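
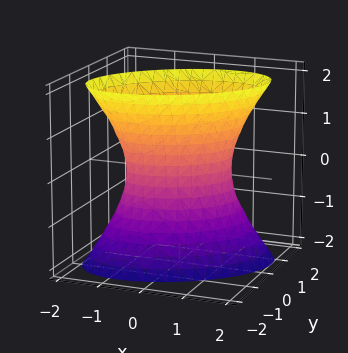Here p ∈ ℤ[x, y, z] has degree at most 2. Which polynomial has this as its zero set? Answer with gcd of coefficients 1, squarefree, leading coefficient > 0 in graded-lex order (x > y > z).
2*x^2 - 2*x*y + 3*y^2 - z^2 - 2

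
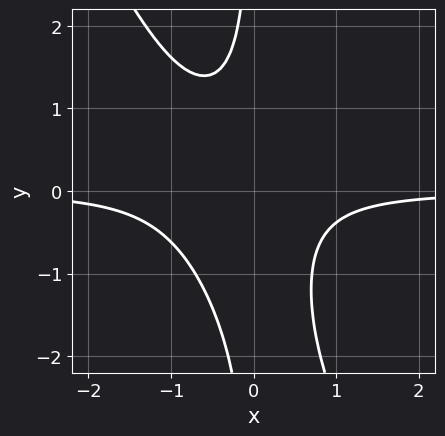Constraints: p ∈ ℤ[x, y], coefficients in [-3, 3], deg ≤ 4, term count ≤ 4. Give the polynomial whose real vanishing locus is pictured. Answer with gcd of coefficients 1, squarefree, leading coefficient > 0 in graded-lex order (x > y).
2*x^2*y + x*y^2 + x*y + 1

1. The degree is 3 — no degree-2 curve has this shape.
2. From the visible intercepts: the curve avoids every integer y-axis point in the box; it misses every integer gridline on the x-axis.
3. Assembling these constraints gives the stated polynomial.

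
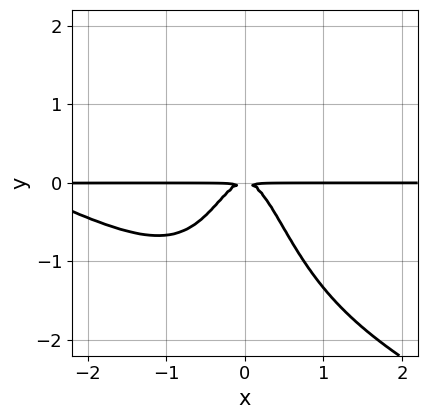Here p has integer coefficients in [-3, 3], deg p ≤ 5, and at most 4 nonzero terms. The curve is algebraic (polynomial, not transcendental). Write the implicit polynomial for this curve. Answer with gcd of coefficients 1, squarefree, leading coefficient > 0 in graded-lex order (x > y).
x^3*y + 2*x^2*y^2 + 3*x^2*y + y^2

First, the degree is 4 — a generic line meets the curve in up to 4 points.
Then, from the axis intercepts and sections: every point of the x-axis in the box is on the curve.
Finally, together with the visible shape, these determine p as stated.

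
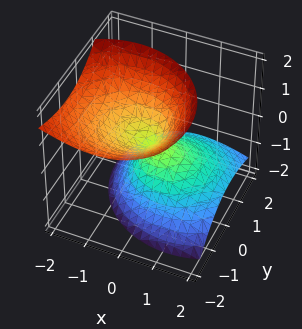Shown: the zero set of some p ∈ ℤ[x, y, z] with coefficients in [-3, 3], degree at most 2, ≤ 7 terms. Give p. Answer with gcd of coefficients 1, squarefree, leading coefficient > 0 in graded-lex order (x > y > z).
x^2 + x*z + y^2 + y*z - z^2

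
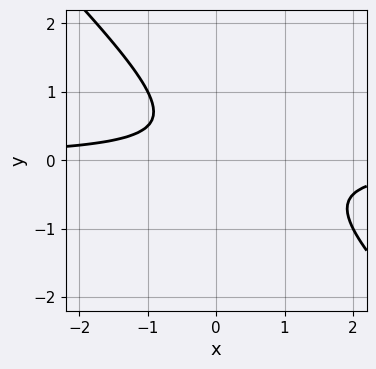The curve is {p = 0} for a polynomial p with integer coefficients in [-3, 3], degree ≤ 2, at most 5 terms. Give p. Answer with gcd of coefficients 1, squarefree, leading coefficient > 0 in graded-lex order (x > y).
2*x*y + 2*y^2 - y + 1

The degree is 2 — a generic line meets the curve in up to 2 points.
From the axis intercepts and sections: it misses every integer gridline on the y-axis; it misses every integer gridline on the x-axis.
Assembling these constraints gives the stated polynomial.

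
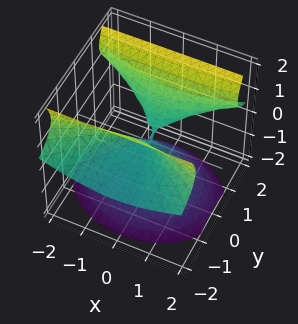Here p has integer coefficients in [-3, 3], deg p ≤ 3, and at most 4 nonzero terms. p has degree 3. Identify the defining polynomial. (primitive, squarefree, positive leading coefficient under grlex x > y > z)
x^2*z + 3*y^2*z - 2*z^3 - 2*x^2

(a) deg p = 3. A generic line meets the surface in up to 3 points.
(b) Observable constraints: it crosses the z-axis at the gridline z = 0; it meets the x-axis at x = 0 (among the integer gridlines); every point of the y-axis in the box is on the surface.
(c) Solving for integer coefficients yields p as stated.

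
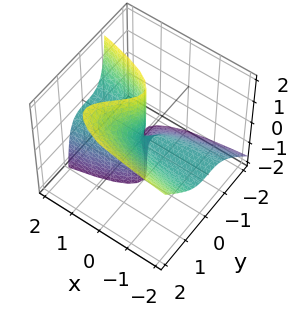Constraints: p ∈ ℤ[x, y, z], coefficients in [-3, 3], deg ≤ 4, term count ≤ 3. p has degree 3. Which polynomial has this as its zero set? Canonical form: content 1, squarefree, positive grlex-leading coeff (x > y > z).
The degree is 3 — no degree-2 surface has this shape.
Reading off the gridlines: every point of the z-axis in the box is on the surface; it crosses the y-axis at the gridline y = 0; every point of the x-axis in the box is on the surface.
Fitting integer coefficients to these (and the overall shape) gives p.

3*y^3 - 3*y^2*z + 2*x*z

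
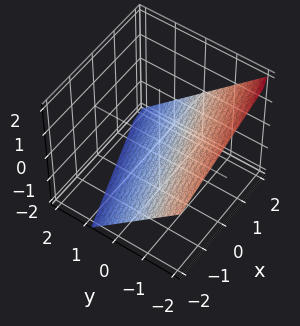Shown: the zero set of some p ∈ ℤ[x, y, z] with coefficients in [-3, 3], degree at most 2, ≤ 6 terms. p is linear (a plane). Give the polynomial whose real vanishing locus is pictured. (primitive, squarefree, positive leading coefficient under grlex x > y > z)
First, degree: every cross-section is a straight line — this is a plane, so deg p = 1.
Next, against the integer gridlines: it meets the x-axis at x = 2 (among the integer gridlines).
Finally, the integer polynomial consistent with all of this is the stated p.

x - 3*y - 3*z - 2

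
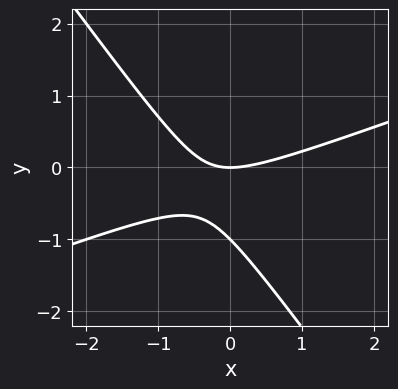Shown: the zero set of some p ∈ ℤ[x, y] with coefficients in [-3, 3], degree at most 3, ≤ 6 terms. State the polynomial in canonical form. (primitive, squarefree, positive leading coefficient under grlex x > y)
Degree: the shape is more complex than any degree-1 curve, so deg p = 2.
From the axis intercepts and sections: among the integer gridlines, it crosses the y-axis at y ∈ {-1, 0}; it crosses the x-axis at the gridline x = 0.
Together with the visible shape, these determine p as stated.

x^2 - 2*x*y - 2*y^2 - 2*y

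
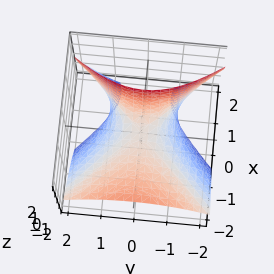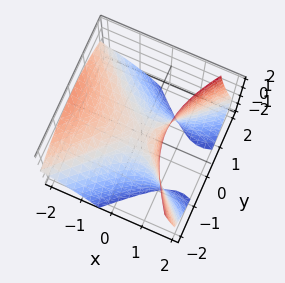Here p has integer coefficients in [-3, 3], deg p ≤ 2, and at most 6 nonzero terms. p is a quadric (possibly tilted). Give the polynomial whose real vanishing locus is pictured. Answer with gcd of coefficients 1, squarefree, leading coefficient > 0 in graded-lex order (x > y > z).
2*x^2 + 3*x*z - 2*y^2 - 3*z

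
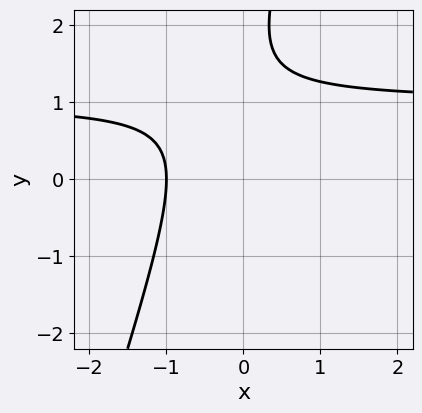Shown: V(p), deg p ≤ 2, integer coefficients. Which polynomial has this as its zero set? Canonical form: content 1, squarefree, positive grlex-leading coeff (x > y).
3*x*y - y^2 - 3*x + 3*y - 3

1. Degree: the shape is more complex than any degree-1 curve, so deg p = 2.
2. From the axis intercepts and sections: the curve avoids every integer y-axis point in the box; it crosses the x-axis at the gridline x = -1.
3. Matching integer coefficients to the picture gives p.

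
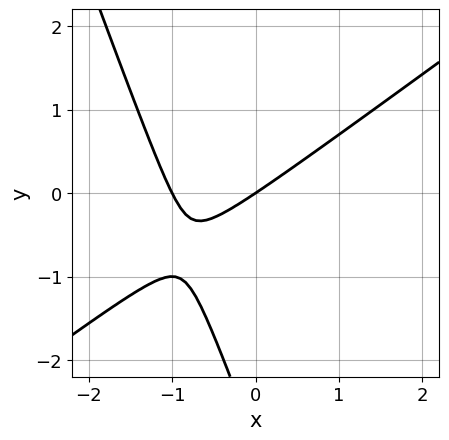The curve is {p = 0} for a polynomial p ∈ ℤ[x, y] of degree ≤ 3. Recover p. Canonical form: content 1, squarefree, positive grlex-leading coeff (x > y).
(a) The degree is 2 — the shape is more complex than any degree-1 curve.
(b) From the axis intercepts and sections: it meets the y-axis at y = 0 (among the integer gridlines); the x-axis gridline crossings are at x ∈ {-1, 0}.
(c) Solving for integer coefficients yields p as stated.

2*x^2 - 2*x*y - y^2 + 2*x - 3*y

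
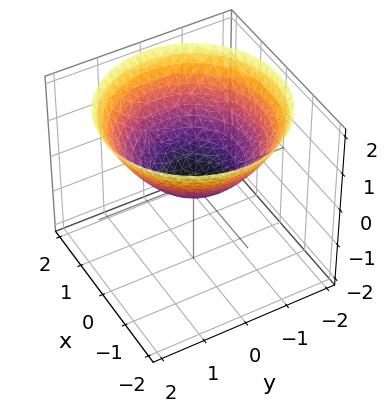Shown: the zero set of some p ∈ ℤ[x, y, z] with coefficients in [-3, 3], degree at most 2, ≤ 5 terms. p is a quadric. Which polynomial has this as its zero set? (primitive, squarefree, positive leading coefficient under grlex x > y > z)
x^2 + y^2 - 2*z

(a) deg p = 2. A paraboloid; a quadric.
(b) Symmetries: rotational symmetry about the z-axis ⇒ p depends on x, y only through x² + y².
(c) From the axis intercepts and sections: it meets the z-axis at z = 0 (among the integer gridlines); a circular section at z = 1 has radius between 1 and 2; one y-axis crossing is at y = 0; one x-axis crossing is at x = 0.
(d) Solving for integer coefficients yields p as stated.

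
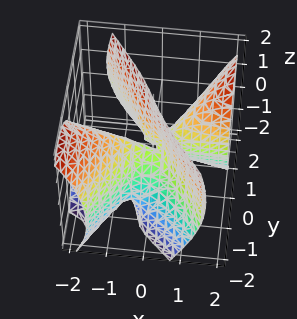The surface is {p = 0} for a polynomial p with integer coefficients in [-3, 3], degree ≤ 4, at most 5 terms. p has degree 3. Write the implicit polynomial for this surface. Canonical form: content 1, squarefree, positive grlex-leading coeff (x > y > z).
Degree: the shape is more complex than any degree-2 surface, so deg p = 3.
From the axis intercepts and sections: the visible x-axis segment lies entirely on the surface; it meets the y-axis at y = 0 (among the integer gridlines).
Assembling these constraints gives the stated polynomial. Check: (0, 0, 2) on the z-axis lies on the surface, and p(0, 0, 2) = 0. ✓

2*x^2*y - x*z^2 - y^3 - y*z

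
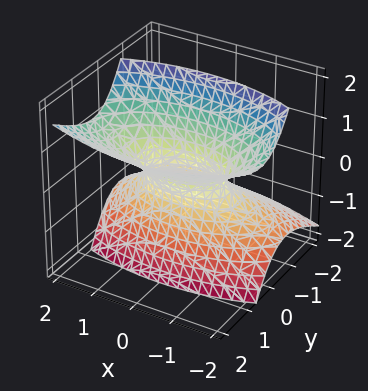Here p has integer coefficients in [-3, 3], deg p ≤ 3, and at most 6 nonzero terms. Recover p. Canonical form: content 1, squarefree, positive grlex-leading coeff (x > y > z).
1. The degree is 2 — no degree-1 surface has this shape.
2. Observable constraints: the surface avoids every integer z-axis point in the box; among the integer gridlines, it crosses the x-axis at x ∈ {-1, 1}.
3. Putting this together gives p.

x^2 + 3*y^2 - 3*y*z - 2*z^2 - 1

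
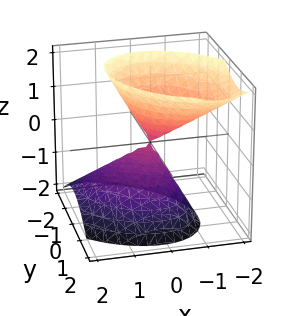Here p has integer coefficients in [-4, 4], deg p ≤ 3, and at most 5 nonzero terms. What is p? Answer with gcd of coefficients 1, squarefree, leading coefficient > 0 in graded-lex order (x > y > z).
3*x^2 + 2*x*y + 2*x*z + 3*y^2 - 2*z^2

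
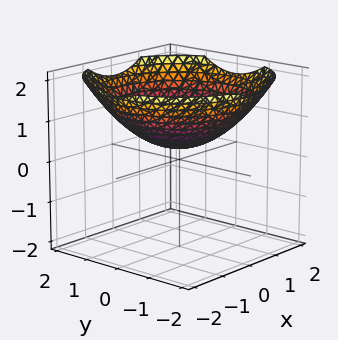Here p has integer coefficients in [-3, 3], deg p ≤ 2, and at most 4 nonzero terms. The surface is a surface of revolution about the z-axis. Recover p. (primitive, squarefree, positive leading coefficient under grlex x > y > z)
deg p = 2.
Symmetry: the z-axis is an axis of rotation, so x and y enter only as x² + y².
Observable constraints: the surface avoids every integer y-axis point in the box; no x-intercept at any integer in the box.
Matching integer coefficients to the picture gives p.

x^2 + y^2 - 3*z + 1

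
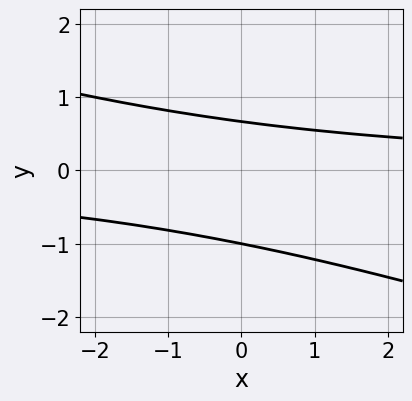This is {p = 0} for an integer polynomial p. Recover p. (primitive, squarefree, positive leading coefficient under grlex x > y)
(a) The degree is 2 — a generic line meets the curve in up to 2 points.
(b) Observable constraints: the curve avoids every integer x-axis point in the box; one y-axis crossing is at y = -1.
(c) Solving for integer coefficients yields p as stated.

x*y + 3*y^2 + y - 2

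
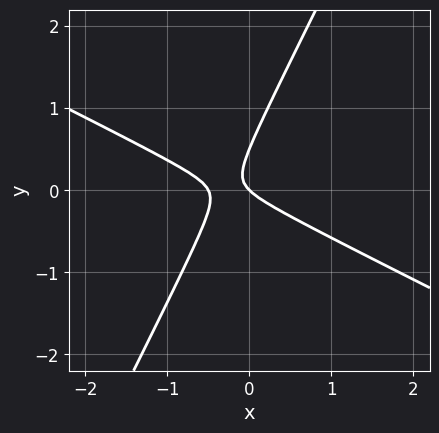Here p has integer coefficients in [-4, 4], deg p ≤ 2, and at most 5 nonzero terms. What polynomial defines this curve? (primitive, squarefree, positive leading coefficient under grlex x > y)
1. Degree: no degree-1 curve has this shape, so deg p = 2.
2. Reading off the gridlines: it meets the x-axis at x = 0 (among the integer gridlines); it crosses the y-axis at the gridline y = 0.
3. The integer polynomial consistent with all of this is the stated p.

2*x^2 + 3*x*y - 2*y^2 + x + y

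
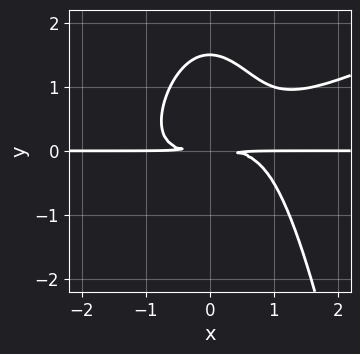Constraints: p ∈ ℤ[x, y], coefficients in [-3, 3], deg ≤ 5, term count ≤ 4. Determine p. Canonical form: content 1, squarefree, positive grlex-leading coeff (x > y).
x^3*y - 2*x^2*y^2 - 2*y^3 + 3*y^2

1. The degree is 4 — a generic line meets the curve in up to 4 points.
2. Observable constraints: every point of the x-axis in the box is on the curve.
3. Assembling these constraints gives the stated polynomial.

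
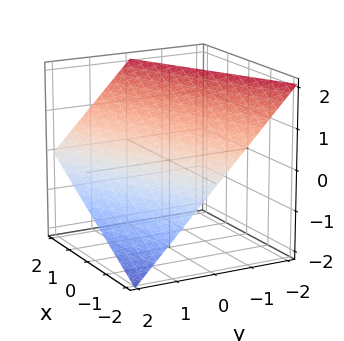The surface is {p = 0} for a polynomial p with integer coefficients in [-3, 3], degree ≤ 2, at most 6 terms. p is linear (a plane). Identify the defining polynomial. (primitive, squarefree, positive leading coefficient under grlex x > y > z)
x - 2*y - 2*z + 2

(a) The degree is 1 — the surface is flat (a plane).
(b) From the axis intercepts and sections: it meets the x-axis at x = -2 (among the integer gridlines); it meets the y-axis at y = 1 (among the integer gridlines).
(c) Assembling these constraints gives the stated polynomial.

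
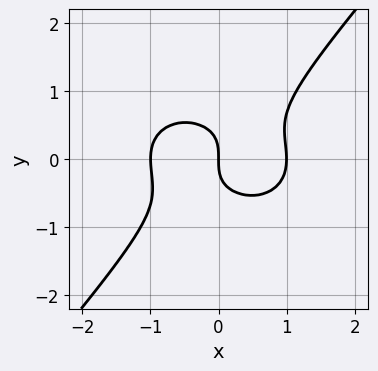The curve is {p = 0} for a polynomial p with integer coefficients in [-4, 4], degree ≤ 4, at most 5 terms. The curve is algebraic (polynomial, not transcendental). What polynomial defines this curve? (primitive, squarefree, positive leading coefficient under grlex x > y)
Degree: a generic line meets the curve in up to 3 points, so deg p = 3.
From the axis intercepts and sections: one y-axis crossing is at y = 0; the x-axis gridline crossings are at x ∈ {-1, 0, 1}.
Fitting integer coefficients to these (and the overall shape) gives p.

2*x^3 + 2*x*y^2 - 3*y^3 - 2*x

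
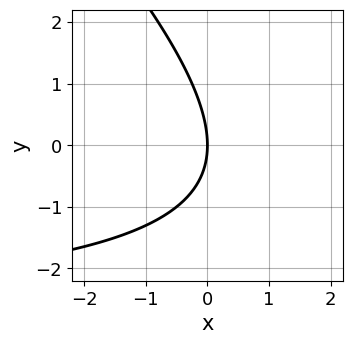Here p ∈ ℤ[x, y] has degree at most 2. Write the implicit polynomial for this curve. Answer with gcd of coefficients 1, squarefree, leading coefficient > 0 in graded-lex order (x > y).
x*y + y^2 + 3*x

1. deg p = 2. The shape is more complex than any degree-1 curve.
2. From the visible intercepts: one y-axis crossing is at y = 0; it meets the x-axis at x = 0 (among the integer gridlines).
3. Putting this together gives p.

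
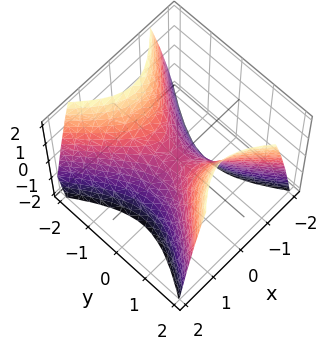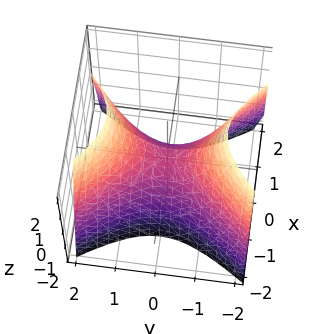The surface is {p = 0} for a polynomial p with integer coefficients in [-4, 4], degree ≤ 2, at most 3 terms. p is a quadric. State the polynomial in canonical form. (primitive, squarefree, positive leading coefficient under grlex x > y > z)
3*x^2 - 2*y^2 + 2*z

(a) Degree: a hyperbolic paraboloid; a quadric, so deg p = 2.
(b) Symmetries: it's symmetric under y → −y, forcing even powers of y; mirror symmetry x ↦ −x ⇒ only even powers of x.
(c) Observable constraints: it crosses the x-axis at the gridline x = 0; it crosses the y-axis at the gridline y = 0; one z-axis crossing is at z = 0.
(d) Fitting integer coefficients to these (and the overall shape) gives p.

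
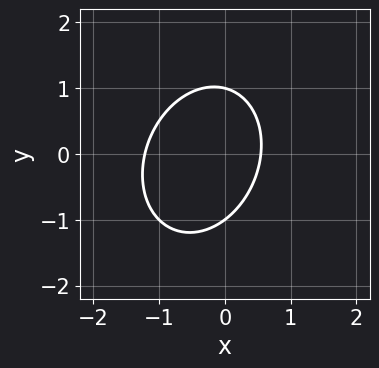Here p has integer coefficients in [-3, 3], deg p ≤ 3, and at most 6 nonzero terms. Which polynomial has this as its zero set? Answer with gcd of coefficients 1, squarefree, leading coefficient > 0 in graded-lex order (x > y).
3*x^2 - x*y + 2*y^2 + 2*x - 2

First, deg p = 2. No degree-1 curve has this shape.
Then, against the integer gridlines: among the integer gridlines, it crosses the y-axis at y ∈ {-1, 1}.
Finally, putting this together gives p.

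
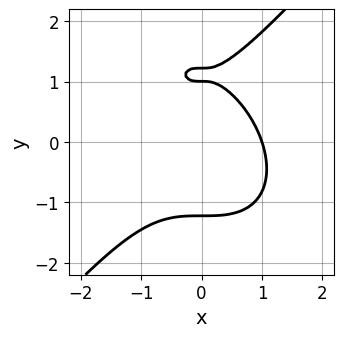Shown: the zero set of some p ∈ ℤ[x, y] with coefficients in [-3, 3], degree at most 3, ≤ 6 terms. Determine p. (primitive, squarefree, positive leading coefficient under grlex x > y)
3*x^3 - 2*y^3 + 2*y^2 + 3*y - 3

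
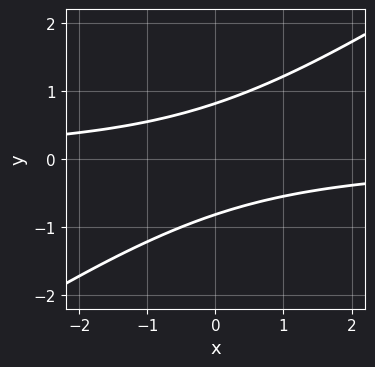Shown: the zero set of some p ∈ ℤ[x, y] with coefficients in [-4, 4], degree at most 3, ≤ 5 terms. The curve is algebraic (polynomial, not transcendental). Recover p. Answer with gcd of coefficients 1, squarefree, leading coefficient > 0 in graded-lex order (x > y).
2*x*y - 3*y^2 + 2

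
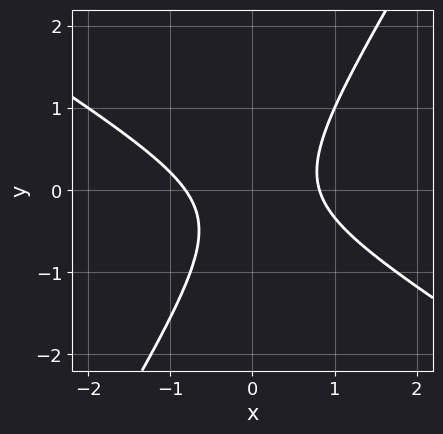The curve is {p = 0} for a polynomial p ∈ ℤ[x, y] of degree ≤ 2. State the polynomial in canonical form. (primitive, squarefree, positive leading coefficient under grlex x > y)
deg p = 2.
Observable constraints: no y-intercept at any integer in the box.
Together with the visible shape, these determine p as stated.

3*x^2 + 3*x*y - 3*y^2 - y - 2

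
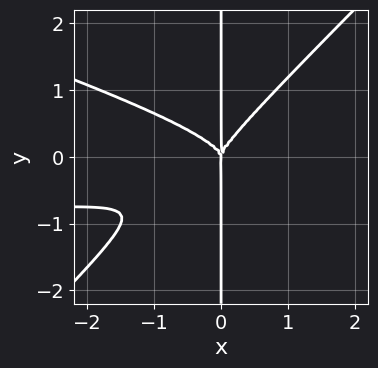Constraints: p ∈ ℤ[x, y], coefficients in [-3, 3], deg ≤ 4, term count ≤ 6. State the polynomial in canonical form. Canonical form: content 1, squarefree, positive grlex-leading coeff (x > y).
1. Degree: no degree-3 curve has this shape, so deg p = 4.
2. Reading off the gridlines: the visible y-axis segment lies entirely on the curve; it meets the x-axis at x = 0 (among the integer gridlines).
3. Putting this together gives p.

x^3*y + 2*x^2*y^2 - 3*x*y^3 + x^3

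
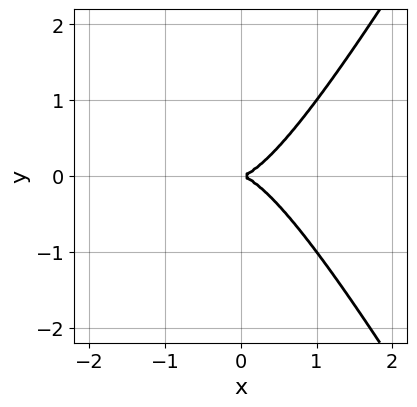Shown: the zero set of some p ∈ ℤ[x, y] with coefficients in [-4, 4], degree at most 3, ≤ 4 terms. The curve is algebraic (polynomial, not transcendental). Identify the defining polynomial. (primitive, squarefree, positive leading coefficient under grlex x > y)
3*x^3 - x*y^2 - 2*y^2

(a) Degree: no degree-2 curve has this shape, so deg p = 3.
(b) Symmetries: it's symmetric under y → −y, forcing even powers of y.
(c) Checking where it meets the axes: one y-axis crossing is at y = 0; it crosses the x-axis at the gridline x = 0.
(d) Assembling these constraints gives the stated polynomial.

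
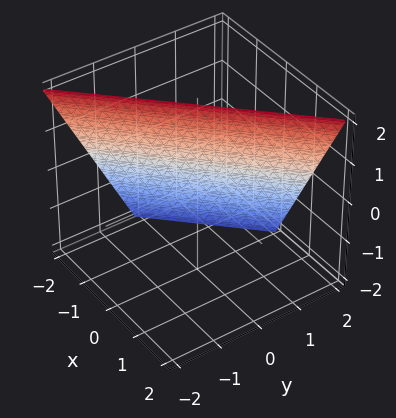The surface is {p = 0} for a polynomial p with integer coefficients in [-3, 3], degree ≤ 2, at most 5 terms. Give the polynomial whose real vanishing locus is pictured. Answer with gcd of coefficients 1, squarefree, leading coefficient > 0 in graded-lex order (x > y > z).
2*x - 2*y - z + 2

First, deg p = 1. The surface is flat (a plane).
Next, reading off the gridlines: it crosses the z-axis at the gridline z = 2; it crosses the y-axis at the gridline y = 1; it crosses the x-axis at the gridline x = -1.
Finally, assembling these constraints gives the stated polynomial.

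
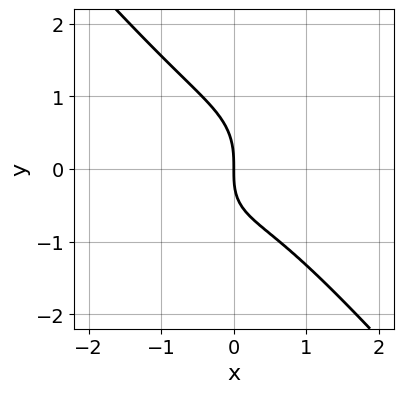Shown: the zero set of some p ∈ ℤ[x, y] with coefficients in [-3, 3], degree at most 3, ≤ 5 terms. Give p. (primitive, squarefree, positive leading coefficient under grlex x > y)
The degree is 3 — a generic line meets the curve in up to 3 points.
Against the integer gridlines: it crosses the y-axis at the gridline y = 0; one x-axis crossing is at x = 0.
Together with the visible shape, these determine p as stated.

3*x^3 + 2*y^3 + x*y + 3*x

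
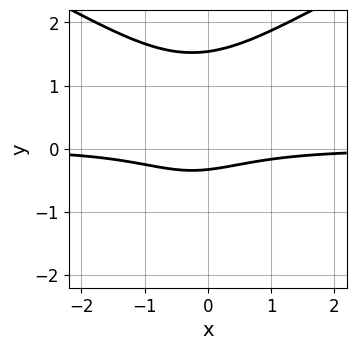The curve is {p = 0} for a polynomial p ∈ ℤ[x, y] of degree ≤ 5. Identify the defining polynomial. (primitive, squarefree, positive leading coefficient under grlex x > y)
First, deg p = 4. No degree-3 curve has this shape.
Then, observable constraints: it misses every integer gridline on the x-axis.
Finally, assembling these constraints gives the stated polynomial.

y^4 - 2*x^2*y - x*y - 3*y - 1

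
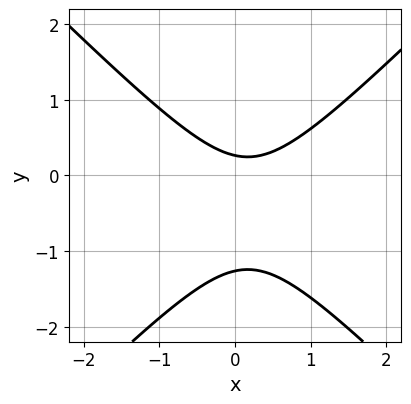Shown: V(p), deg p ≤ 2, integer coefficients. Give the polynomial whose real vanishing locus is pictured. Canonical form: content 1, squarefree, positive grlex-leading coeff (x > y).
3*x^2 - 3*y^2 - x - 3*y + 1

First, deg p = 2. The shape is more complex than any degree-1 curve.
Next, from the axis intercepts and sections: the curve avoids every integer x-axis point in the box.
Finally, fitting integer coefficients to these (and the overall shape) gives p.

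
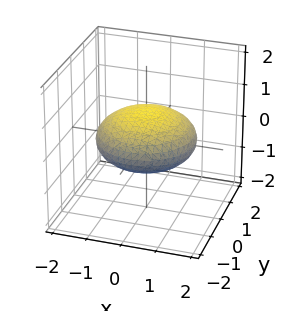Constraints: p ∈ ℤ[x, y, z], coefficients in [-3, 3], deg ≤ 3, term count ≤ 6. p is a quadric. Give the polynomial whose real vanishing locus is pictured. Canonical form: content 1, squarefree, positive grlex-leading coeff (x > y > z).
x^2 + y^2 + 3*z^2 - 2

deg p = 2.
Symmetries: it's symmetric under z → −z, forcing even powers of z; rotational symmetry about the z-axis ⇒ p depends on x, y only through x² + y².
Reading off the gridlines: a circular section at z = 0 has radius between 1 and 2.
Assembling these constraints gives the stated polynomial.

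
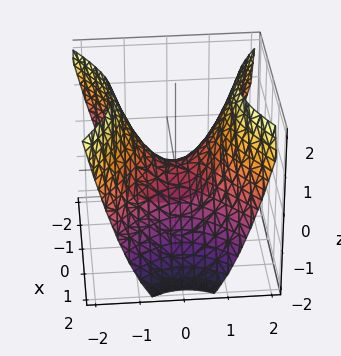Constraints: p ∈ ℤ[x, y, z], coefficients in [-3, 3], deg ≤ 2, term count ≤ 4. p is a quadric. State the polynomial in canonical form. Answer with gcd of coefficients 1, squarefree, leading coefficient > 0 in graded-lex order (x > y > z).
1. Degree: a saddle surface; a quadric, so deg p = 2.
2. Symmetries: mirror symmetry x ↦ −x ⇒ only even powers of x; it's symmetric under y → −y, forcing even powers of y.
3. Checking where it meets the axes: one x-axis crossing is at x = 0; one y-axis crossing is at y = 0.
4. Fitting integer coefficients to these (and the overall shape) gives p.

2*x^2 - 3*y^2 + 3*z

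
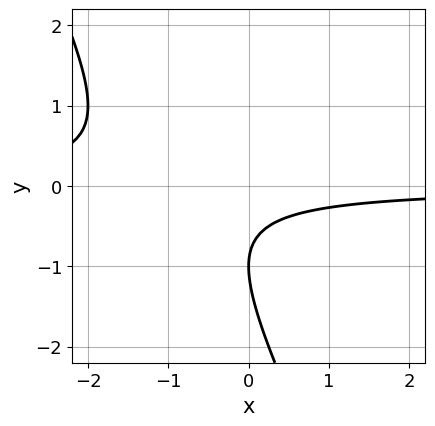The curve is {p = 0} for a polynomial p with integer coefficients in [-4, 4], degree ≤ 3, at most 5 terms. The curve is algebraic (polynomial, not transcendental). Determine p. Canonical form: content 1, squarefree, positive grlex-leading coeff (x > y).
1. Degree: the shape is more complex than any degree-1 curve, so deg p = 2.
2. From the visible intercepts: the curve avoids every integer x-axis point in the box; one y-axis crossing is at y = -1.
3. Together with the visible shape, these determine p as stated.

2*x*y + y^2 + 2*y + 1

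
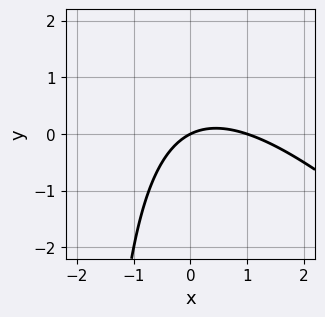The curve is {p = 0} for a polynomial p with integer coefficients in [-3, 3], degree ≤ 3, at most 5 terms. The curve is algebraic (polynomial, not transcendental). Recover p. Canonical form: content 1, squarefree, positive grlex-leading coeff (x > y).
x^2 + x*y - x + 2*y

Degree: a generic line meets the curve in up to 2 points, so deg p = 2.
Reading off the gridlines: among the integer gridlines, it crosses the x-axis at x ∈ {0, 1}; one y-axis crossing is at y = 0.
Solving for integer coefficients yields p as stated.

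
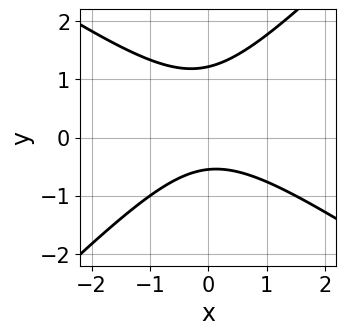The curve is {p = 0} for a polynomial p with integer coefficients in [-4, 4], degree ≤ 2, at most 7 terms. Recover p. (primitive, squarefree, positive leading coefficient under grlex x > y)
2*x^2 + x*y - 3*y^2 + 2*y + 2

The degree is 2 — a generic line meets the curve in up to 2 points.
Against the integer gridlines: no x-intercept at any integer in the box.
Together with the visible shape, these determine p as stated.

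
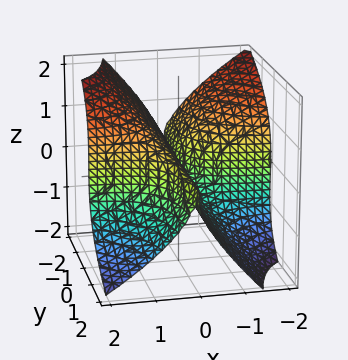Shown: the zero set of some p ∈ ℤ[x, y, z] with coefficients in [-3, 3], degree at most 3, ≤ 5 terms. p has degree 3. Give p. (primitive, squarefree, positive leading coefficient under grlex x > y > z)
First, deg p = 3. A generic line meets the surface in up to 3 points.
Next, from the axis intercepts and sections: one z-axis crossing is at z = 0; every point of the y-axis in the box is on the surface.
Finally, together with the visible shape, these determine p as stated.

3*x^2*y - x*z^2 + 2*z^3 - x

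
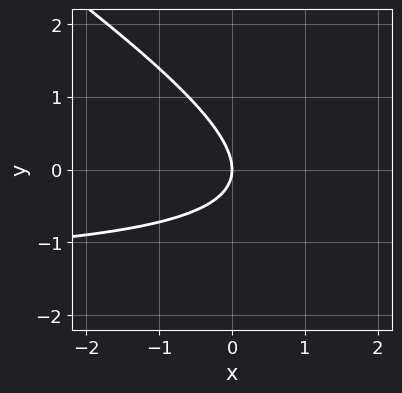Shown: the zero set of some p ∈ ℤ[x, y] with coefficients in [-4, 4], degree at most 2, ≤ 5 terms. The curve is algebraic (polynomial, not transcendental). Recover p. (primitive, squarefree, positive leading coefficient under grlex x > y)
2*x*y + 3*y^2 + 3*x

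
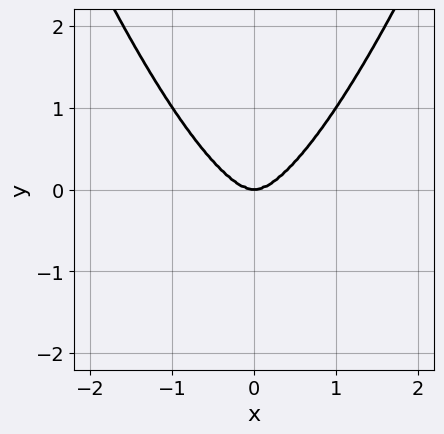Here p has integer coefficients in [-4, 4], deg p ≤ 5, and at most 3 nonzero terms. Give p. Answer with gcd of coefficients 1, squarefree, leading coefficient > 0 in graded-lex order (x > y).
(a) Degree: no degree-3 curve has this shape, so deg p = 4.
(b) Symmetries: it's symmetric under x → −x, forcing even powers of x.
(c) From the visible intercepts: it meets the x-axis at x = 0 (among the integer gridlines); it meets the y-axis at y = 0 (among the integer gridlines).
(d) These observations pin down the coefficients.

2*x^4 - x^2*y - y^3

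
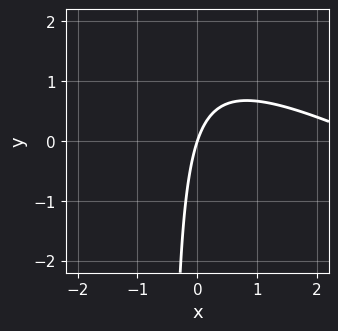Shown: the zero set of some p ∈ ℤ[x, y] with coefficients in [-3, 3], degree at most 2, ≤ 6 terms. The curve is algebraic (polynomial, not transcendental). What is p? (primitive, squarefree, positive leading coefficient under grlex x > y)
(a) deg p = 2.
(b) Against the integer gridlines: one y-axis crossing is at y = 0; it crosses the x-axis at the gridline x = 0.
(c) Solving for integer coefficients yields p as stated.

x^2 + 2*x*y - 3*x + y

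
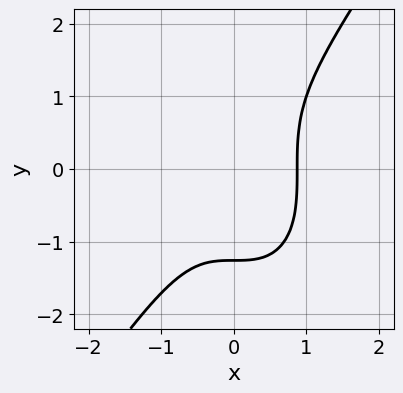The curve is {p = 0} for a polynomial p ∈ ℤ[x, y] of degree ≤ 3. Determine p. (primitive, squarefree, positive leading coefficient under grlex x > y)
First, deg p = 3.
Finally, putting this together gives p.

3*x^3 - y^3 - 2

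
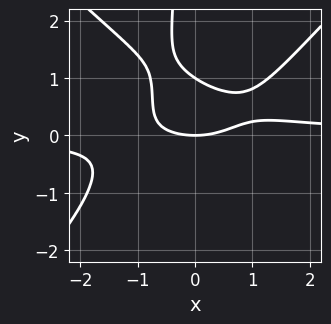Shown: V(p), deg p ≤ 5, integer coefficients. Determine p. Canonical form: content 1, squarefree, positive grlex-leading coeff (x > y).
2*x^3*y - 2*x*y^3 - x^2 - 3*y^2 + 3*y

(a) Degree: the shape is more complex than any degree-3 curve, so deg p = 4.
(b) From the visible intercepts: one x-axis crossing is at x = 0; the y-axis gridline crossings are at y ∈ {0, 1}.
(c) Putting this together gives p.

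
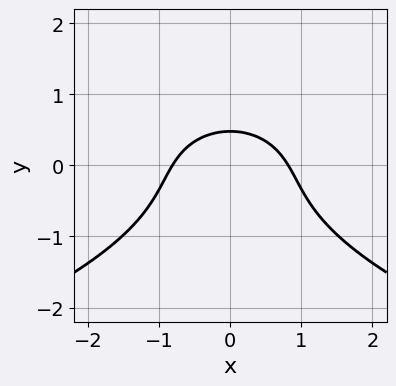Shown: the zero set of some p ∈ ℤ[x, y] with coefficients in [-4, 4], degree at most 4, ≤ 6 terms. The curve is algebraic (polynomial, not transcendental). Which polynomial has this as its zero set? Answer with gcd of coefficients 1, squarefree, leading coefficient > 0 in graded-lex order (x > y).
3*y^3 + 3*x^2 + y^2 + 3*y - 2

The degree is 3 — the shape is more complex than any degree-2 curve.
Symmetries: mirror symmetry x ↦ −x ⇒ only even powers of x.
Together with the visible shape, these determine p as stated.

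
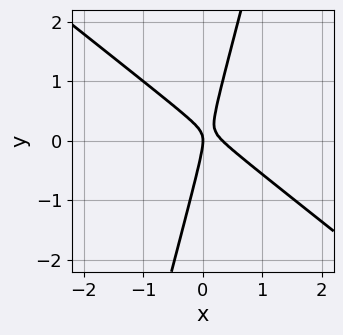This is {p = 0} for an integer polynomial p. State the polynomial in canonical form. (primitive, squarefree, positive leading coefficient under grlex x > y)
3*x^2 + 3*x*y - y^2 - x

Degree: the shape is more complex than any degree-1 curve, so deg p = 2.
From the visible intercepts: one x-axis crossing is at x = 0; one y-axis crossing is at y = 0.
Together with the visible shape, these determine p as stated.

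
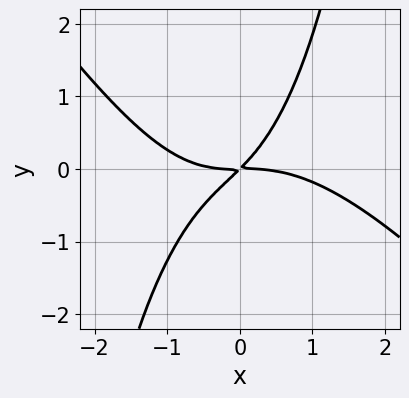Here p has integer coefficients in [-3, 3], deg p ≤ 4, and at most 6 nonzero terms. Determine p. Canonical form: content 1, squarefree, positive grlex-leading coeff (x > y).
x^4 + x^3*y + x^2*y + 3*x*y - 3*y^2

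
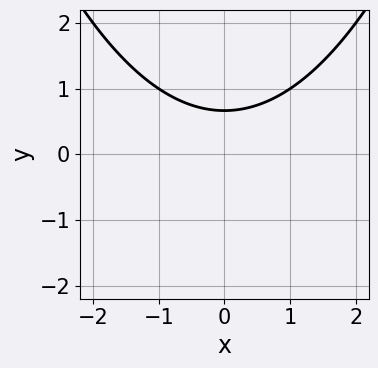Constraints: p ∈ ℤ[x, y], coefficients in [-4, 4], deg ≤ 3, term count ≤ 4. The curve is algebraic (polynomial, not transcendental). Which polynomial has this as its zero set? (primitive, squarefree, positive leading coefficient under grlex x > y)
The degree is 2 — the shape is more complex than any degree-1 curve.
Symmetries: mirror symmetry x ↦ −x ⇒ only even powers of x.
Reading off the gridlines: the curve avoids every integer x-axis point in the box.
Matching integer coefficients to the picture gives p.

x^2 - 3*y + 2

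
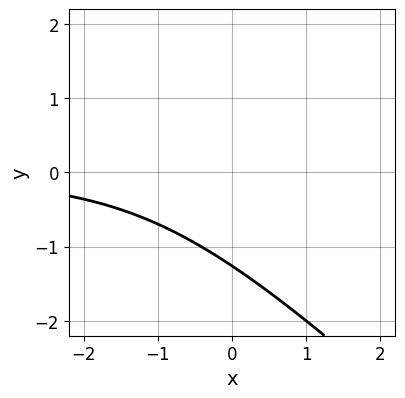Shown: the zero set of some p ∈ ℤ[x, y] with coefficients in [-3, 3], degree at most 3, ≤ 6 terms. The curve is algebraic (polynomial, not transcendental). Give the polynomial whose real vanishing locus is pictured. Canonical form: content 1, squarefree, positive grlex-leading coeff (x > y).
First, the degree is 3 — the shape is more complex than any degree-2 curve.
Next, against the integer gridlines: no x-intercept at any integer in the box.
Finally, solving for integer coefficients yields p as stated.

x^2*y + 2*x*y^2 + y^3 + 2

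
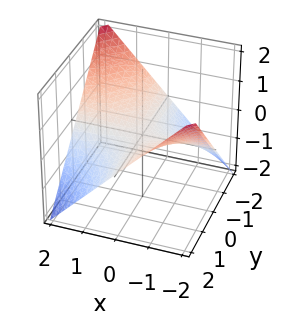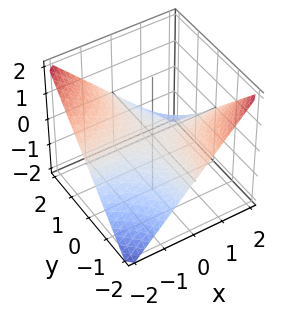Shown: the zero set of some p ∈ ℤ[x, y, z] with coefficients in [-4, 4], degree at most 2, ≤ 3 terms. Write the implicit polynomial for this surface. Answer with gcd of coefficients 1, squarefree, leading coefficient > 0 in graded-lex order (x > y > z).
x*y + 2*z

(a) Degree: a saddle surface; a quadric, so deg p = 2.
(b) Observable constraints: every point of the y-axis in the box is on the surface; one z-axis crossing is at z = 0; every point of the x-axis in the box is on the surface.
(c) Assembling these constraints gives the stated polynomial.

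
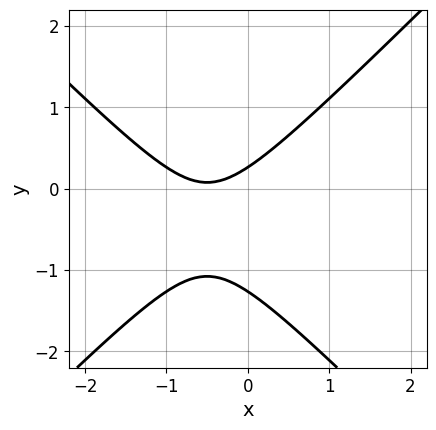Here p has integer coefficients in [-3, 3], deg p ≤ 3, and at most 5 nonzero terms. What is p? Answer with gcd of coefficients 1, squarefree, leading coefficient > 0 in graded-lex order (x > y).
First, deg p = 2.
Next, observable constraints: no x-intercept at any integer in the box.
Finally, together with the visible shape, these determine p as stated.

3*x^2 - 3*y^2 + 3*x - 3*y + 1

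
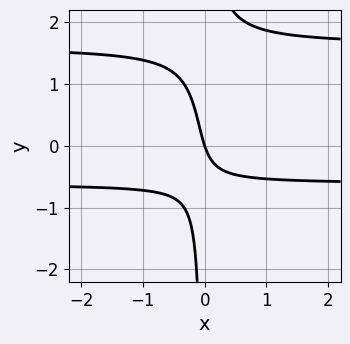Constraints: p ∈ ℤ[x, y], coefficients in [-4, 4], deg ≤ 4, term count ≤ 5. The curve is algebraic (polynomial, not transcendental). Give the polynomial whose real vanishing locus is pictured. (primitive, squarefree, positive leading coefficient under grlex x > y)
Degree: the shape is more complex than any degree-2 curve, so deg p = 3.
From the visible intercepts: it meets the y-axis at y = 0 (among the integer gridlines); one x-axis crossing is at x = 0.
Solving for integer coefficients yields p as stated.

3*x*y^2 - 3*x*y - 3*x - y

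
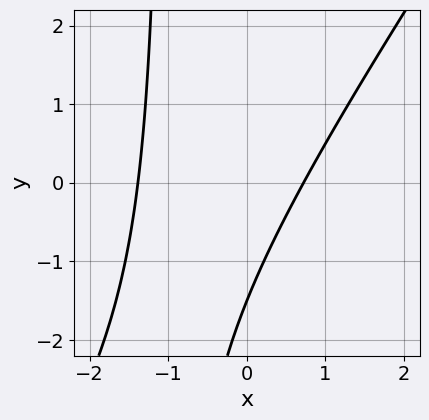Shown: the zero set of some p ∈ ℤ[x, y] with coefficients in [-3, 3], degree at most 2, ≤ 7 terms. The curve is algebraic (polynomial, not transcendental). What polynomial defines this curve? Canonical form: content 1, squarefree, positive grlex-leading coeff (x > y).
3*x^2 - 2*x*y + 2*x - 2*y - 3

First, the degree is 2 — the shape is more complex than any degree-1 curve.
Finally, solving for integer coefficients yields p as stated.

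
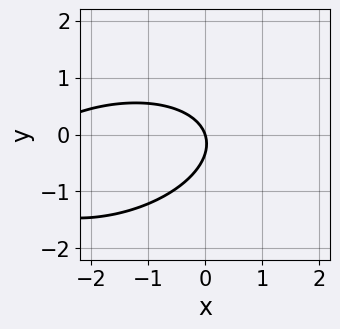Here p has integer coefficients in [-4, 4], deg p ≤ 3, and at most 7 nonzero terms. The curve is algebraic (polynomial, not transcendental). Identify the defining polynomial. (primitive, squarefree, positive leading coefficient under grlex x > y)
x^2 - x*y + 3*y^2 + 3*x + y

1. deg p = 2.
2. Observable constraints: one x-axis crossing is at x = 0; it meets the y-axis at y = 0 (among the integer gridlines).
3. Matching integer coefficients to the picture gives p.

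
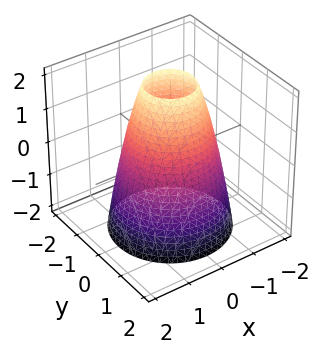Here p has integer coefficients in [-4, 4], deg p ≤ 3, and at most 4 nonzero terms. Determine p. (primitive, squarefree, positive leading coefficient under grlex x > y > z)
2*x^2 + 2*y^2 + z - 3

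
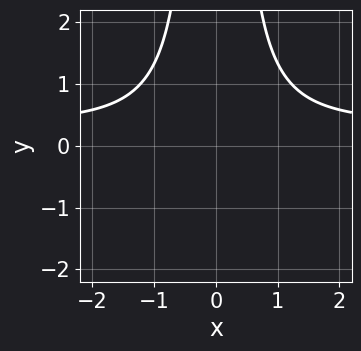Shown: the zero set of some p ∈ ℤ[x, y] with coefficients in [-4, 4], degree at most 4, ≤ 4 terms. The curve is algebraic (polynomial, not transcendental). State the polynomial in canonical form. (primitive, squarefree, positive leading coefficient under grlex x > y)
First, degree: the shape is more complex than any degree-2 curve, so deg p = 3.
Then, symmetries: mirror symmetry x ↦ −x ⇒ only even powers of x.
Next, against the integer gridlines: it misses every integer gridline on the y-axis; the curve avoids every integer x-axis point in the box.
Finally, these observations pin down the coefficients.

3*x^2*y - x^2 - 3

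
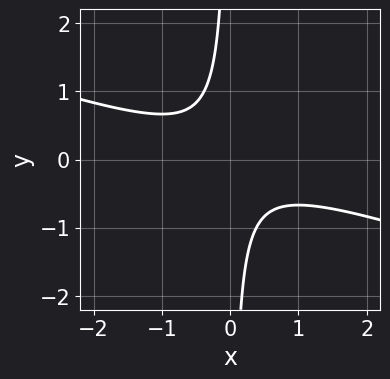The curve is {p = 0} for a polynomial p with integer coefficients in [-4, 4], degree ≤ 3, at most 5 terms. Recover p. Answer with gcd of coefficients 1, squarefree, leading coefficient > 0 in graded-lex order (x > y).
First, degree: the shape is more complex than any degree-1 curve, so deg p = 2.
Next, observable constraints: the curve avoids every integer x-axis point in the box; it misses every integer gridline on the y-axis.
Finally, these observations pin down the coefficients.

x^2 + 3*x*y + 1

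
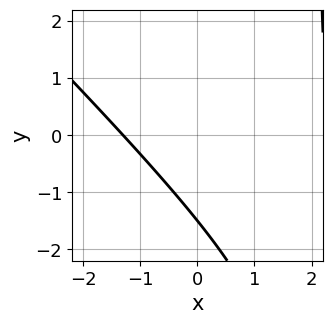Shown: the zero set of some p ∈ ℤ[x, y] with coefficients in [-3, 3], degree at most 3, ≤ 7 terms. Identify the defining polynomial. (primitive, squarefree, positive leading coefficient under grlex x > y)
1. deg p = 2. The shape is more complex than any degree-1 curve.
2. Putting this together gives p.

x^2 + x*y - x - 2*y - 3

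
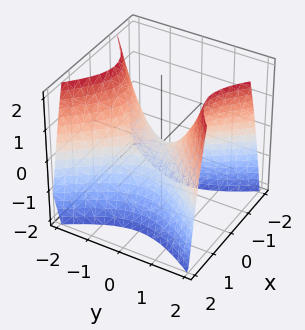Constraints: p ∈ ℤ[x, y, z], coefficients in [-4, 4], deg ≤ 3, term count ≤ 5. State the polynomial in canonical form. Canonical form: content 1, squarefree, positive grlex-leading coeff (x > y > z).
3*x^2 - 2*y^2 + 2*z

1. deg p = 2. A saddle surface; a quadric.
2. Symmetries: mirror symmetry y ↦ −y ⇒ only even powers of y; the x ↦ −x reflection is a symmetry, so x appears only in even powers.
3. From the visible intercepts: one z-axis crossing is at z = 0; one x-axis crossing is at x = 0.
4. Matching integer coefficients to the picture gives p.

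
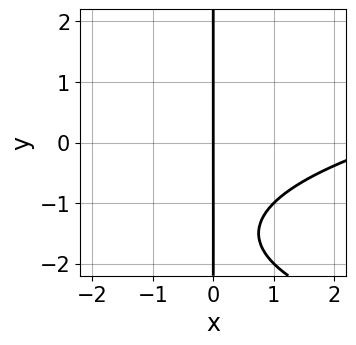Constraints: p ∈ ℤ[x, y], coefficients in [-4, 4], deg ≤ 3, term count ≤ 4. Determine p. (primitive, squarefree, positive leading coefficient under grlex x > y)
x*y^2 - x^2 + 3*x*y + 3*x

First, degree: the shape is more complex than any degree-2 curve, so deg p = 3.
Then, against the integer gridlines: every point of the y-axis in the box is on the curve; one x-axis crossing is at x = 0.
Finally, assembling these constraints gives the stated polynomial.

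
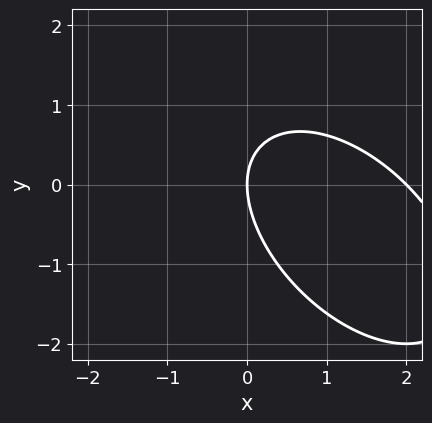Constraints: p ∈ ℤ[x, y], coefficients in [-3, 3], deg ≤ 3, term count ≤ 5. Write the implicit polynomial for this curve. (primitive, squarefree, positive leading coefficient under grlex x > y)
x^2 + x*y + y^2 - 2*x

First, degree: no degree-1 curve has this shape, so deg p = 2.
Next, checking where it meets the axes: one y-axis crossing is at y = 0; the x-axis gridline crossings are at x ∈ {0, 2}.
Finally, putting this together gives p.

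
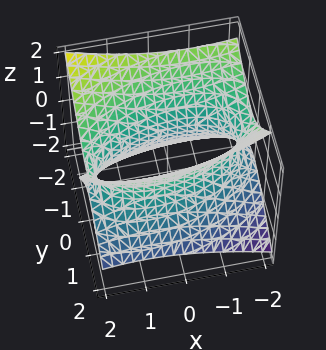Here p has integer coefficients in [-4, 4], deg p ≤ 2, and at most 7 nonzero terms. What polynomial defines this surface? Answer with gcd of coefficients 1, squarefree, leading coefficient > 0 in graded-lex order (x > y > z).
First, degree: the shape is more complex than any degree-1 surface, so deg p = 2.
Next, against the integer gridlines: the y-axis gridline crossings are at y ∈ {-1, 1}; it misses every integer gridline on the z-axis.
Finally, solving for integer coefficients yields p as stated.

x^2 - x*y + 3*y^2 + 2*y*z - 3*z^2 - 3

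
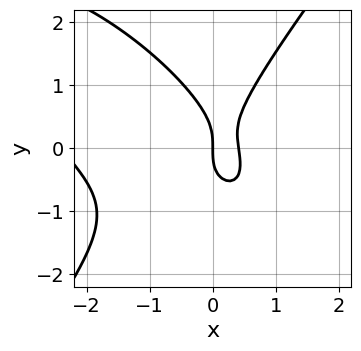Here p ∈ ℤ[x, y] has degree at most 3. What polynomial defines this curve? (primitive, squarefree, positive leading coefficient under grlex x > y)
(a) deg p = 3.
(b) Reading off the gridlines: it meets the x-axis at x = 0 (among the integer gridlines); it meets the y-axis at y = 0 (among the integer gridlines).
(c) Fitting integer coefficients to these (and the overall shape) gives p.

x^3 + x^2*y - y^3 + 2*x^2 - x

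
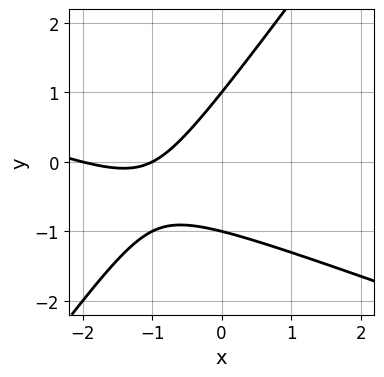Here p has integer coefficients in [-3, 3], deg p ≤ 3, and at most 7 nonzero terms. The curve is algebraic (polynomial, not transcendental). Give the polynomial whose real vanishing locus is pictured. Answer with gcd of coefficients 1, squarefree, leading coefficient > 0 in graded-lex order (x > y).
x^2 + 2*x*y - 2*y^2 + 3*x + 2

deg p = 2.
Reading off the gridlines: among the integer gridlines, it crosses the x-axis at x ∈ {-2, -1}; among the integer gridlines, it crosses the y-axis at y ∈ {-1, 1}.
Fitting integer coefficients to these (and the overall shape) gives p.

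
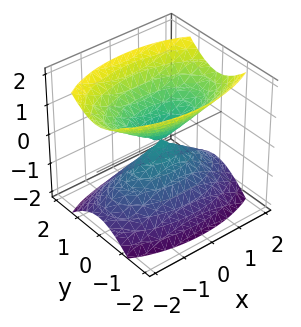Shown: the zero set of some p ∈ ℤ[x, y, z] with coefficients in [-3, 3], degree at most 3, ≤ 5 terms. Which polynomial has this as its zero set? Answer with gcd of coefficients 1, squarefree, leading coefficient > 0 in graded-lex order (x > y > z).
First, there are 2 components. They look like related sheets of one shape, so recover p as a whole.
Next, the degree is 2 — a double cone through the origin; a quadric.
Then, symmetries: it's symmetric under z → −z, forcing even powers of z; the x ↦ −x reflection is a symmetry, so x appears only in even powers; the y ↦ −y reflection is a symmetry, so y appears only in even powers.
Then, observable constraints: it crosses the x-axis at the gridline x = 0; it crosses the z-axis at the gridline z = 0; one y-axis crossing is at y = 0.
Finally, fitting integer coefficients to these (and the overall shape) gives p.

x^2 + 3*y^2 - 2*z^2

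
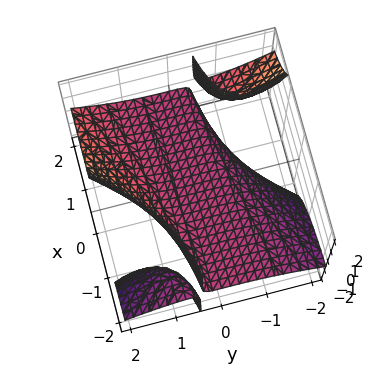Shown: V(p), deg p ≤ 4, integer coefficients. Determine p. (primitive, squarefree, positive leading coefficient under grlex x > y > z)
3*x*y*z - y^3 + 3*z

(a) There are 3 components.
(b) Degree: the shape is more complex than any degree-2 surface, so deg p = 3.
(c) From the axis intercepts and sections: every point of the x-axis in the box is on the surface; it meets the z-axis at z = 0 (among the integer gridlines); it crosses the y-axis at the gridline y = 0.
(d) The integer polynomial consistent with all of this is the stated p.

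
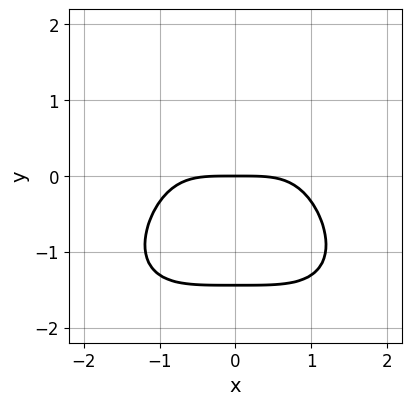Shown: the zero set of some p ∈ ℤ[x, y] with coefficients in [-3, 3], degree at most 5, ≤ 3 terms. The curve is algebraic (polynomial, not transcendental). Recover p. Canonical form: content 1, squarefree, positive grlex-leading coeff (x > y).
x^4 + y^4 + 3*y

First, degree: a generic line meets the curve in up to 4 points, so deg p = 4.
Then, symmetries: the x ↦ −x reflection is a symmetry, so x appears only in even powers.
Then, from the visible intercepts: one y-axis crossing is at y = 0; one x-axis crossing is at x = 0.
Finally, together with the visible shape, these determine p as stated.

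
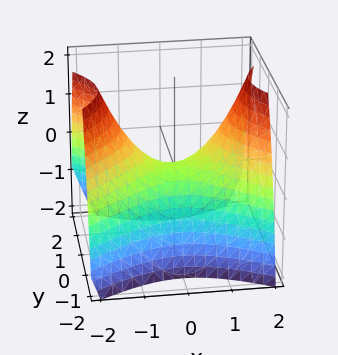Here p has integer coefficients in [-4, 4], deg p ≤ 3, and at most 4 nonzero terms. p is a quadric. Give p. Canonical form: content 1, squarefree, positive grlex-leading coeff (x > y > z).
2*x^2 - 3*y^2 - 3*z

Degree: a saddle surface; a quadric, so deg p = 2.
Symmetries: mirror symmetry x ↦ −x ⇒ only even powers of x; the y ↦ −y reflection is a symmetry, so y appears only in even powers.
From the axis intercepts and sections: it crosses the z-axis at the gridline z = 0; one x-axis crossing is at x = 0; it meets the y-axis at y = 0 (among the integer gridlines).
Solving for integer coefficients yields p as stated.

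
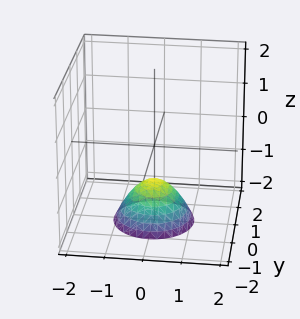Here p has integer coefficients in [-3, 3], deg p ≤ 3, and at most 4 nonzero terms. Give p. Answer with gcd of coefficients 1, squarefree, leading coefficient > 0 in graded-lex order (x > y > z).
(a) Degree: no degree-1 surface has this shape, so deg p = 2.
(b) Symmetries: rotational symmetry about the z-axis ⇒ p depends on x, y only through x² + y².
(c) From the axis intercepts and sections: the surface avoids every integer x-axis point in the box; the surface avoids every integer y-axis point in the box; it meets the z-axis at z = -1 (among the integer gridlines).
(d) These observations pin down the coefficients.

x^2 + y^2 + z + 1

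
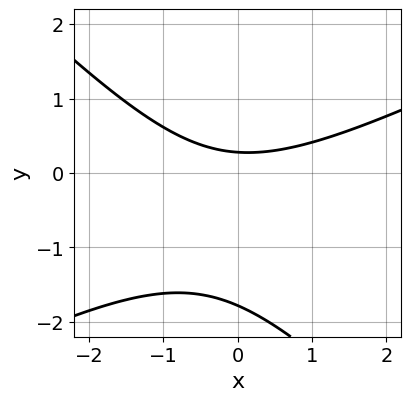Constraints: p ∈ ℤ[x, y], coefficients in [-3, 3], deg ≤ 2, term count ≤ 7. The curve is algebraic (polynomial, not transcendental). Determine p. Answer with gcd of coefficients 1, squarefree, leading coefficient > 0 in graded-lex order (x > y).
Degree: no degree-1 curve has this shape, so deg p = 2.
Checking where it meets the axes: the curve avoids every integer x-axis point in the box.
Putting this together gives p.

x^2 - x*y - 2*y^2 - 3*y + 1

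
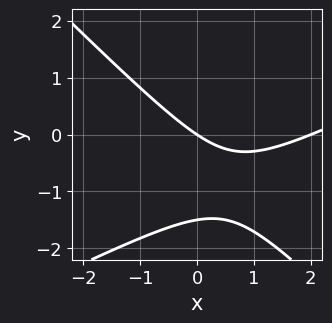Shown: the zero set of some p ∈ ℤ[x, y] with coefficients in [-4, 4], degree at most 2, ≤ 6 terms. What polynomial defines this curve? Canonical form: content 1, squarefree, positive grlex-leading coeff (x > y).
First, degree: a generic line meets the curve in up to 2 points, so deg p = 2.
Next, checking where it meets the axes: among the integer gridlines, it crosses the x-axis at x ∈ {0, 2}; it meets the y-axis at y = 0 (among the integer gridlines).
Finally, these observations pin down the coefficients.

x^2 - x*y - 2*y^2 - 2*x - 3*y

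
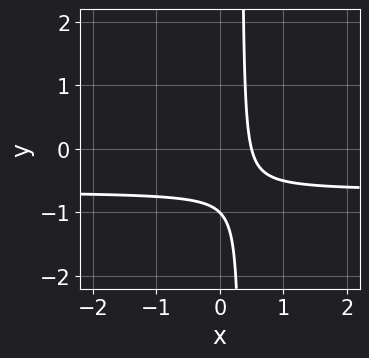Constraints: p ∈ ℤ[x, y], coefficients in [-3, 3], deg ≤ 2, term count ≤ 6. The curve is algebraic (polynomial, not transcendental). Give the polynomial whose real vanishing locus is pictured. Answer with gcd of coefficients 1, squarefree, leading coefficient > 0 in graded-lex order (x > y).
3*x*y + 2*x - y - 1

The degree is 2 — the shape is more complex than any degree-1 curve.
Against the integer gridlines: it crosses the y-axis at the gridline y = -1.
These observations pin down the coefficients.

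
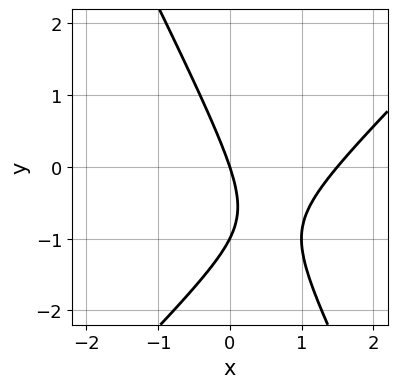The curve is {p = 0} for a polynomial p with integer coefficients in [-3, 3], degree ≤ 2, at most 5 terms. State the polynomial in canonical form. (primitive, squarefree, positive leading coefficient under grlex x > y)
2*x^2 - x*y - y^2 - 3*x - y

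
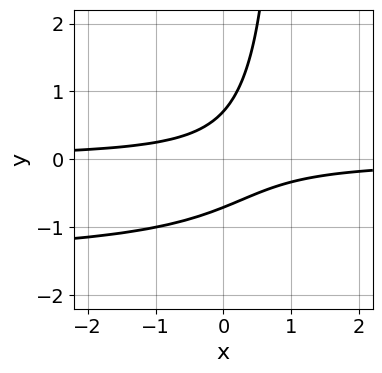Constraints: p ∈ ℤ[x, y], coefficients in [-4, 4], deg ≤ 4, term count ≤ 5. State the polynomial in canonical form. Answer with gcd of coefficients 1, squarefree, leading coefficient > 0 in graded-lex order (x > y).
(a) The degree is 3 — a generic line meets the curve in up to 3 points.
(b) Observable constraints: the curve avoids every integer x-axis point in the box.
(c) Solving for integer coefficients yields p as stated.

2*x*y^2 + 3*x*y - 2*y^2 + 1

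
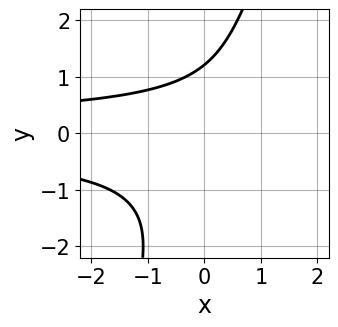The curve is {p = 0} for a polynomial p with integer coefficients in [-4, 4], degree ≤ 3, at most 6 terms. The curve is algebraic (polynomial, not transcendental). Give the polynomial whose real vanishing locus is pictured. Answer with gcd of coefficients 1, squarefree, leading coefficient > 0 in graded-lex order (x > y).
First, deg p = 3. No degree-2 curve has this shape.
Then, observable constraints: no x-intercept at any integer in the box.
Finally, together with the visible shape, these determine p as stated.

3*x*y^2 - y^3 - y + 3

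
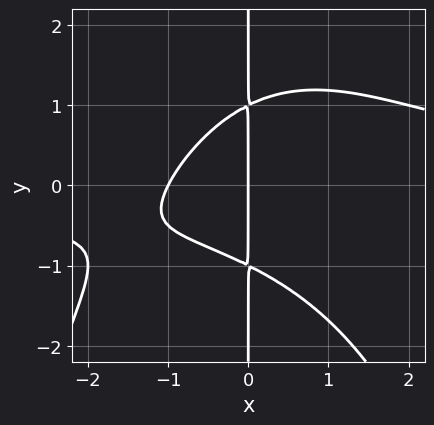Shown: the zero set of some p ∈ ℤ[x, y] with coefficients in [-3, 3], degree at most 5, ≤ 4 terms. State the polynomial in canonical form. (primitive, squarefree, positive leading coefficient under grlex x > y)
1. The degree is 4 — no degree-3 curve has this shape.
2. From the axis intercepts and sections: the x-axis gridline crossings are at x ∈ {-1, 0}; every point of the y-axis in the box is on the curve.
3. These observations pin down the coefficients.

x^3*y + 2*x*y^2 - 2*x^2 - 2*x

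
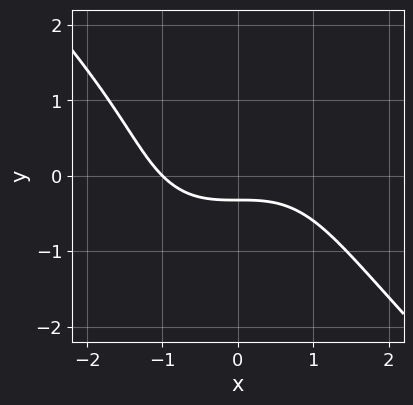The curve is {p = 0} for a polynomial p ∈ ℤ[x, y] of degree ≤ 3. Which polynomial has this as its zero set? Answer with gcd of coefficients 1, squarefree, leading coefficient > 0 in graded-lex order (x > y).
1. The degree is 3 — no degree-2 curve has this shape.
2. Against the integer gridlines: it crosses the x-axis at the gridline x = -1.
3. Solving for integer coefficients yields p as stated.

x^3 + y^3 + 3*y + 1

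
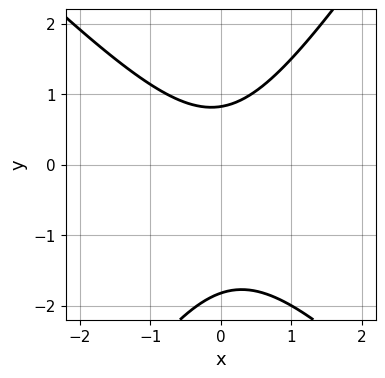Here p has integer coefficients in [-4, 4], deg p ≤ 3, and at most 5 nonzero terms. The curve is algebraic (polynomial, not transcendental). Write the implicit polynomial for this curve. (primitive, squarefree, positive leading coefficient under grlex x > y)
1. The degree is 2 — no degree-1 curve has this shape.
2. Against the integer gridlines: the curve avoids every integer x-axis point in the box.
3. Together with the visible shape, these determine p as stated.

3*x^2 + x*y - 2*y^2 - 2*y + 3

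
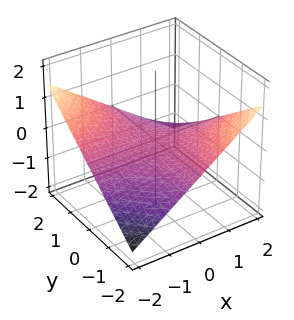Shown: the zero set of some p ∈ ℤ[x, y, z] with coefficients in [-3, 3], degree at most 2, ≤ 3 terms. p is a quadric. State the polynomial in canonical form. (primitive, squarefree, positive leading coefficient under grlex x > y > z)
x*y + 3*z

Degree: a hyperbolic paraboloid; a quadric, so deg p = 2.
From the axis intercepts and sections: the visible x-axis segment lies entirely on the surface; it meets the z-axis at z = 0 (among the integer gridlines); the visible y-axis segment lies entirely on the surface.
These observations pin down the coefficients.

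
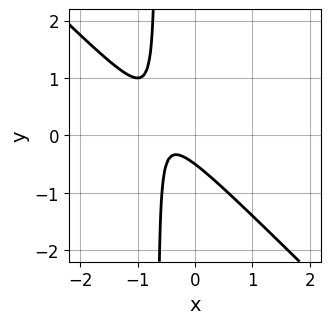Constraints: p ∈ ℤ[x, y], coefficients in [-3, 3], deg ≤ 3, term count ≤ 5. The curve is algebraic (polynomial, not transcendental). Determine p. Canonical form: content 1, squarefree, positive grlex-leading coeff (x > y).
3*x^2 + 3*x*y + 3*x + 2*y + 1

1. deg p = 2. The shape is more complex than any degree-1 curve.
2. Observable constraints: it misses every integer gridline on the x-axis.
3. Solving for integer coefficients yields p as stated.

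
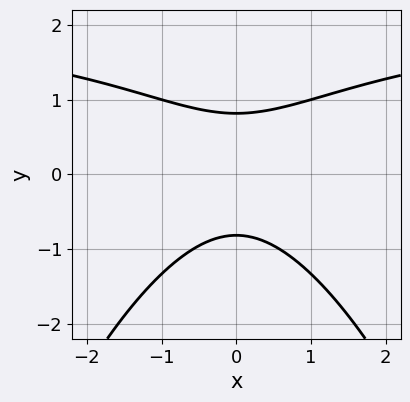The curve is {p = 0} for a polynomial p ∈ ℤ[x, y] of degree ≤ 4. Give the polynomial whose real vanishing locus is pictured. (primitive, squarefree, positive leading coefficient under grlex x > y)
1. deg p = 3.
2. Symmetries: mirror symmetry x ↦ −x ⇒ only even powers of x.
3. Checking where it meets the axes: it misses every integer gridline on the x-axis.
4. Solving for integer coefficients yields p as stated.

x^2*y - 2*x^2 + 3*y^2 - 2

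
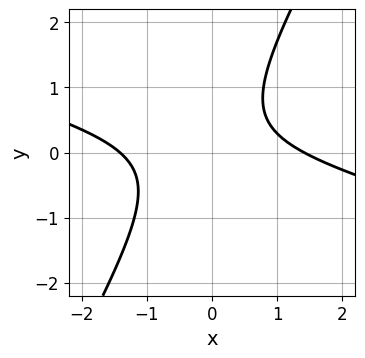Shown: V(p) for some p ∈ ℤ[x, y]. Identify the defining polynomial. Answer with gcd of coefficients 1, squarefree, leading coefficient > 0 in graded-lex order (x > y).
x^2 + 3*x*y - 2*y^2 + y - 2

First, deg p = 2.
Then, checking where it meets the axes: the curve avoids every integer y-axis point in the box.
Finally, solving for integer coefficients yields p as stated.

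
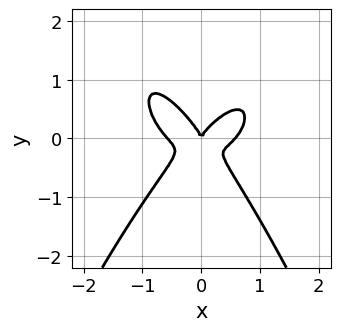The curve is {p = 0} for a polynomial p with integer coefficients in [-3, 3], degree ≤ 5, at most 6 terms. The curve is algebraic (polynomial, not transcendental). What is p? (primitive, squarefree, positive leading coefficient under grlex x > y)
1. The degree is 4 — no degree-3 curve has this shape.
2. Reading off the gridlines: it meets the x-axis at x = 0 (among the integer gridlines); it crosses the y-axis at the gridline y = 0.
3. Putting this together gives p.

3*x^4 - 3*x^2*y + x*y^2 + 3*y^3 - x^2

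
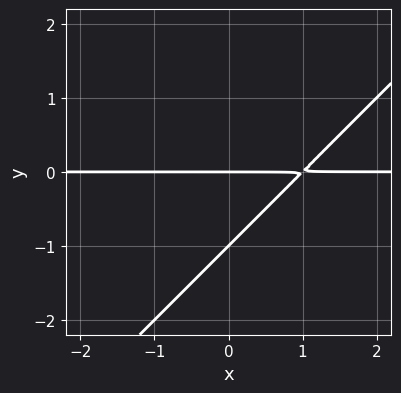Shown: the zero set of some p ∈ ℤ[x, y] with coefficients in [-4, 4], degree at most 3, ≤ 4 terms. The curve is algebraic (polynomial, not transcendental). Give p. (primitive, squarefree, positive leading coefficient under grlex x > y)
x*y - y^2 - y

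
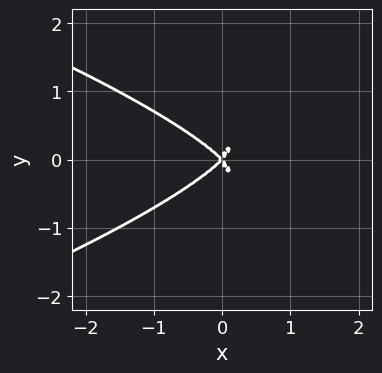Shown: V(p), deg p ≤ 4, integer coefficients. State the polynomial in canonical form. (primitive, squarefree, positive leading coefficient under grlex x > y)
2*y^4 + x^3 - x*y^2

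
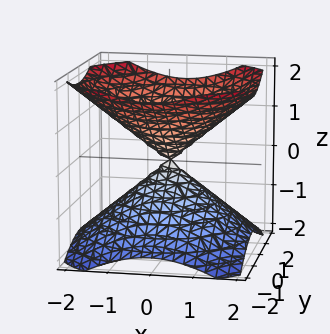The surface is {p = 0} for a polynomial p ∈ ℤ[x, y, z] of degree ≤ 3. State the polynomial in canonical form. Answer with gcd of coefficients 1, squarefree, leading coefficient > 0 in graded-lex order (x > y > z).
First, the picture has 2 separate pieces.
Next, degree: two nappes meeting at a single point; a quadric, so deg p = 2.
Next, symmetry: every cross-section ⟂ z is a circle, so x, y appear only via x² + y²; mirror symmetry z ↦ −z ⇒ only even powers of z.
Then, against the integer gridlines: it crosses the z-axis at the gridline z = 0; one x-axis crossing is at x = 0; a circular section at z = 1 has radius between 1 and 2; it crosses the y-axis at the gridline y = 0.
Finally, the integer polynomial consistent with all of this is the stated p.

2*x^2 + 2*y^2 - 3*z^2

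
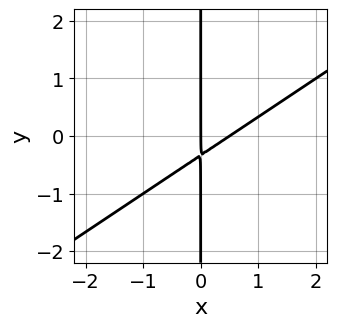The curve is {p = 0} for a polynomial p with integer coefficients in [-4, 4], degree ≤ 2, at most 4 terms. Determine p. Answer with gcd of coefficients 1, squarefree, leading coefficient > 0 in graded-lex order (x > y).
2*x^2 - 3*x*y - x

(a) deg p = 2.
(b) Checking where it meets the axes: the visible y-axis segment lies entirely on the curve; one x-axis crossing is at x = 0.
(c) Matching integer coefficients to the picture gives p.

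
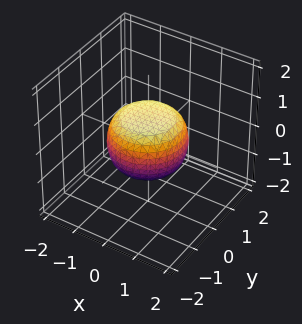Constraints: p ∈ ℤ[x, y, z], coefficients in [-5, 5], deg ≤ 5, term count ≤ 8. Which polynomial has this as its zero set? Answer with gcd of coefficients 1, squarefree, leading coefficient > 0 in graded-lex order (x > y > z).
2*x^4 + 4*x^2*y^2 + 2*y^4 - x^2 - y^2 + 3*z^2 - 2

1. Degree: a generic line meets the surface in up to 4 points, so deg p = 4.
2. Symmetry: the surface is invariant under rotation about z: p = q(x² + y², z).
3. From the axis intercepts and sections: a circular section at z = 0 has radius between 1 and 2.
4. Together with the visible shape, these determine p as stated.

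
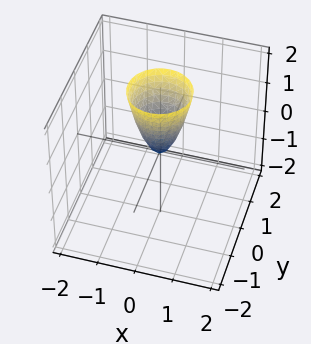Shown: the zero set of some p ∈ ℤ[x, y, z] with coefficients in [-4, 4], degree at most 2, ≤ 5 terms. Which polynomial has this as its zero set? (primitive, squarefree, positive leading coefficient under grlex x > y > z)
(a) Degree: a single bowl opening along one axis; a quadric, so deg p = 2.
(b) By symmetry, every cross-section ⟂ z is a circle, so x, y appear only via x² + y².
(c) Checking where it meets the axes: a circular section at z = 1 has radius between 0 and 1; it crosses the z-axis at the gridline z = 0; one x-axis crossing is at x = 0; it meets the y-axis at y = 0 (among the integer gridlines).
(d) Matching integer coefficients to the picture gives p.

3*x^2 + 3*y^2 - z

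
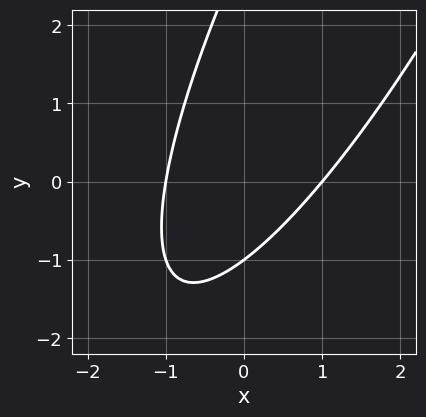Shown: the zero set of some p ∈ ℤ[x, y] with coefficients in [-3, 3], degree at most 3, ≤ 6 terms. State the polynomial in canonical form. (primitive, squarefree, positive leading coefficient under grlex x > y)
3*x^2 - 3*x*y + y^2 - 2*y - 3

First, the degree is 2 — the shape is more complex than any degree-1 curve.
Next, from the axis intercepts and sections: among the integer gridlines, it crosses the x-axis at x ∈ {-1, 1}; it crosses the y-axis at the gridline y = -1.
Finally, matching integer coefficients to the picture gives p.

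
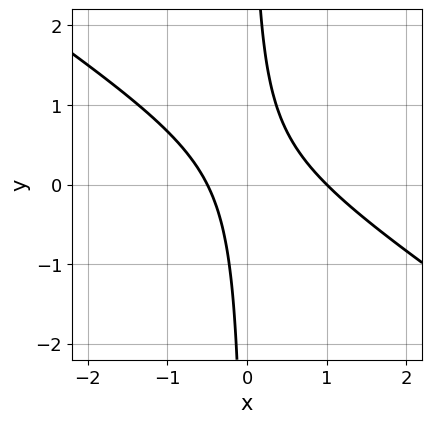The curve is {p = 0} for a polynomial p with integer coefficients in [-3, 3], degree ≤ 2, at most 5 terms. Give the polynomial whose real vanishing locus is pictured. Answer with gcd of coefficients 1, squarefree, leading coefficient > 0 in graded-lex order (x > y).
(a) deg p = 2. The shape is more complex than any degree-1 curve.
(b) Observable constraints: it meets the x-axis at x = 1 (among the integer gridlines); the curve avoids every integer y-axis point in the box.
(c) Fitting integer coefficients to these (and the overall shape) gives p.

2*x^2 + 3*x*y - x - 1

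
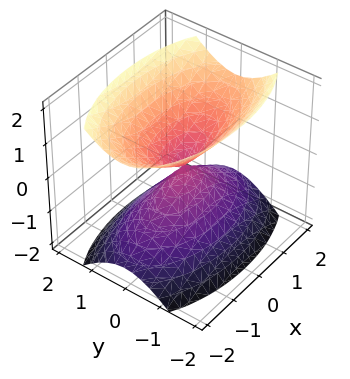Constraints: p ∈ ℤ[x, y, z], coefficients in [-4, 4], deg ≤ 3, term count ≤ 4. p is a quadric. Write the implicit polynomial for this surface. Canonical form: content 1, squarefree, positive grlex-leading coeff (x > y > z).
x^2 + 3*y^2 - 2*z^2

1. I count 2 distinct pieces. Treating them together as one polynomial.
2. Degree: a double cone through the origin; a quadric, so deg p = 2.
3. Symmetries: the y ↦ −y reflection is a symmetry, so y appears only in even powers; mirror symmetry x ↦ −x ⇒ only even powers of x; it's symmetric under z → −z, forcing even powers of z.
4. Against the integer gridlines: it meets the x-axis at x = 0 (among the integer gridlines); it meets the z-axis at z = 0 (among the integer gridlines).
5. Matching integer coefficients to the picture gives p.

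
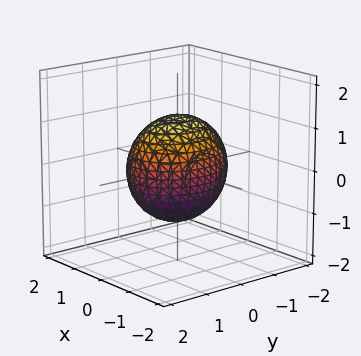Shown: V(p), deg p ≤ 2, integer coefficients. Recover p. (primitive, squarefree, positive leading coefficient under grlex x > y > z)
3*x^2 + 2*y^2 + 2*z^2 - 3

First, the degree is 2 — bounded and convex; a quadric.
Then, symmetries: it's symmetric under y → −y, forcing even powers of y; it's symmetric under x → −x, forcing even powers of x; the z ↦ −z reflection is a symmetry, so z appears only in even powers.
Then, from the visible intercepts: the x-axis gridline crossings are at x ∈ {-1, 1}.
Finally, putting this together gives p.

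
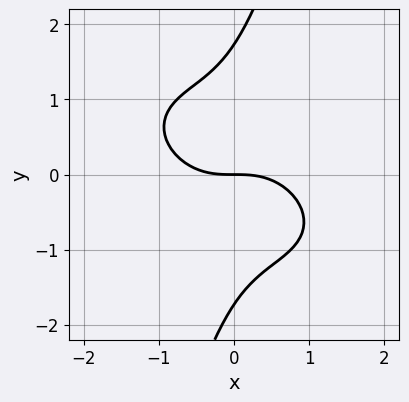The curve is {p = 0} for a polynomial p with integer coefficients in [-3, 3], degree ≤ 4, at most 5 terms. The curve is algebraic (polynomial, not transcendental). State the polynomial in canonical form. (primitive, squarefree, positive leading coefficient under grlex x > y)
2*x^3 + 2*x^2*y + 3*x*y^2 - y^3 + 3*y

First, the degree is 3 — the shape is more complex than any degree-2 curve.
Next, from the visible intercepts: one y-axis crossing is at y = 0; it crosses the x-axis at the gridline x = 0.
Finally, the integer polynomial consistent with all of this is the stated p.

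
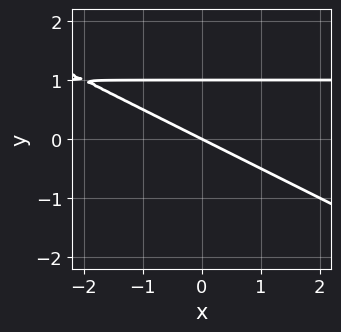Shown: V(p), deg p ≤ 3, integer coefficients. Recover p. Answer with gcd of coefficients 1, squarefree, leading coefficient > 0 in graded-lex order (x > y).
(a) The degree is 2 — no degree-1 curve has this shape.
(b) Checking where it meets the axes: among the integer gridlines, it crosses the y-axis at y ∈ {0, 1}; one x-axis crossing is at x = 0.
(c) Fitting integer coefficients to these (and the overall shape) gives p.

x*y + 2*y^2 - x - 2*y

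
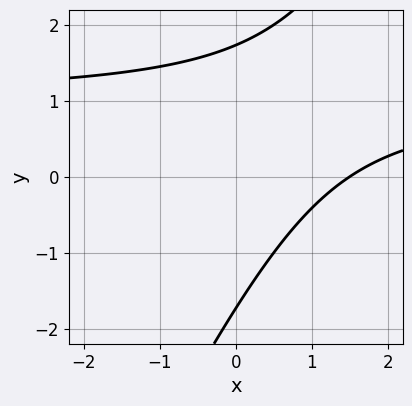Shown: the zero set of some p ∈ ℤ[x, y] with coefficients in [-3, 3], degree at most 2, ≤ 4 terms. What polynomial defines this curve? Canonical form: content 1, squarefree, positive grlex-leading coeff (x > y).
(a) Degree: a generic line meets the curve in up to 2 points, so deg p = 2.
(b) Solving for integer coefficients yields p as stated.

2*x*y - y^2 - 2*x + 3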